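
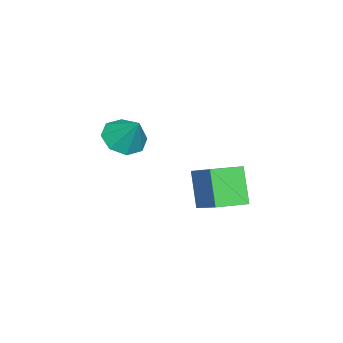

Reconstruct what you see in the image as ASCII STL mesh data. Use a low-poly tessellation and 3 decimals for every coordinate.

solid 
facet normal -0.603 -0.610 -0.514
outer loop
vertex 0.28 0.094 -1.293
vertex -0.689 1.153 -1.413
vertex 1.086 0.65 -2.898
endloop
endfacet
facet normal 0.673 -0.735 0.083
outer loop
vertex 2.389 1.967 -1.787
vertex 0.28 0.094 -1.293
vertex 1.086 0.65 -2.898
endloop
endfacet
facet normal -0.603 -0.610 -0.514
outer loop
vertex 1.086 0.65 -2.898
vertex -0.689 1.153 -1.413
vertex 0.117 1.709 -3.018
endloop
endfacet
facet normal 0.429 0.296 -0.854
outer loop
vertex 0.117 1.709 -3.018
vertex 2.389 1.967 -1.787
vertex 1.086 0.65 -2.898
endloop
endfacet
facet normal -0.429 -0.296 0.854
outer loop
vertex 0.28 0.094 -1.293
vertex 0.614 2.47 -0.302
vertex -0.689 1.153 -1.413
endloop
endfacet
facet normal 0.673 -0.735 0.083
outer loop
vertex 1.583 1.411 -0.182
vertex 0.28 0.094 -1.293
vertex 2.389 1.967 -1.787
endloop
endfacet
facet normal -0.429 -0.296 0.854
outer loop
vertex 1.583 1.411 -0.182
vertex 0.614 2.47 -0.302
vertex 0.28 0.094 -1.293
endloop
endfacet
facet normal -0.673 0.735 -0.083
outer loop
vertex -0.689 1.153 -1.413
vertex 0.614 2.47 -0.302
vertex 0.117 1.709 -3.018
endloop
endfacet
facet normal 0.429 0.296 -0.854
outer loop
vertex 1.42 3.026 -1.907
vertex 2.389 1.967 -1.787
vertex 0.117 1.709 -3.018
endloop
endfacet
facet normal -0.673 0.735 -0.083
outer loop
vertex 0.117 1.709 -3.018
vertex 0.614 2.47 -0.302
vertex 1.42 3.026 -1.907
endloop
endfacet
facet normal 0.603 0.610 0.514
outer loop
vertex 1.42 3.026 -1.907
vertex 1.583 1.411 -0.182
vertex 2.389 1.967 -1.787
endloop
endfacet
facet normal 0.603 0.610 0.514
outer loop
vertex 0.614 2.47 -0.302
vertex 1.583 1.411 -0.182
vertex 1.42 3.026 -1.907
endloop
endfacet
facet normal -0.306 -0.549 -0.777
outer loop
vertex 1.107 -3.15 -0.241
vertex 0.128 -2.92 -0.018
vertex 0.86 -2.496 -0.606
endloop
endfacet
facet normal 0.931 0.364 0.021
outer loop
vertex 1.107 -3.15 -0.241
vertex 0.86 -2.496 -0.606
vertex 0.632 -2.02 1.258
endloop
endfacet
facet normal -0.308 -0.548 -0.778
outer loop
vertex 0.86 -2.496 -0.606
vertex 0.128 -2.92 -0.018
vertex 0.185 -2.09 -0.625
endloop
endfacet
facet normal 0.513 0.845 -0.153
outer loop
vertex 0.86 -2.496 -0.606
vertex 0.185 -2.09 -0.625
vertex 0.632 -2.02 1.258
endloop
endfacet
facet normal -0.307 -0.548 -0.778
outer loop
vertex 0.185 -2.09 -0.625
vertex 0.128 -2.92 -0.018
vertex -0.524 -2.17 -0.289
endloop
endfacet
facet normal -0.116 0.993 -0.009
outer loop
vertex 0.185 -2.09 -0.625
vertex -0.524 -2.17 -0.289
vertex 0.632 -2.02 1.258
endloop
endfacet
facet normal -0.307 -0.548 -0.778
outer loop
vertex -0.524 -2.17 -0.289
vertex 0.128 -2.92 -0.018
vertex -0.85 -2.69 0.206
endloop
endfacet
facet normal -0.588 0.720 0.369
outer loop
vertex -0.524 -2.17 -0.289
vertex -0.85 -2.69 0.206
vertex 0.632 -2.02 1.258
endloop
endfacet
facet normal -0.307 -0.549 -0.778
outer loop
vertex -0.85 -2.69 0.206
vertex 0.128 -2.92 -0.018
vertex -0.603 -3.344 0.57
endloop
endfacet
facet normal -0.623 0.187 0.759
outer loop
vertex -0.85 -2.69 0.206
vertex -0.603 -3.344 0.57
vertex 0.632 -2.02 1.258
endloop
endfacet
facet normal -0.307 -0.549 -0.777
outer loop
vertex -0.603 -3.344 0.57
vertex 0.128 -2.92 -0.018
vertex 0.072 -3.75 0.59
endloop
endfacet
facet normal -0.205 -0.294 0.934
outer loop
vertex -0.603 -3.344 0.57
vertex 0.072 -3.75 0.59
vertex 0.632 -2.02 1.258
endloop
endfacet
facet normal -0.306 -0.549 -0.778
outer loop
vertex 0.072 -3.75 0.59
vertex 0.128 -2.92 -0.018
vertex 0.781 -3.669 0.254
endloop
endfacet
facet normal 0.425 -0.442 0.790
outer loop
vertex 0.072 -3.75 0.59
vertex 0.781 -3.669 0.254
vertex 0.632 -2.02 1.258
endloop
endfacet
facet normal -0.306 -0.549 -0.778
outer loop
vertex 0.781 -3.669 0.254
vertex 0.128 -2.92 -0.018
vertex 1.107 -3.15 -0.241
endloop
endfacet
facet normal 0.895 -0.170 0.412
outer loop
vertex 0.781 -3.669 0.254
vertex 1.107 -3.15 -0.241
vertex 0.632 -2.02 1.258
endloop
endfacet

endsolid


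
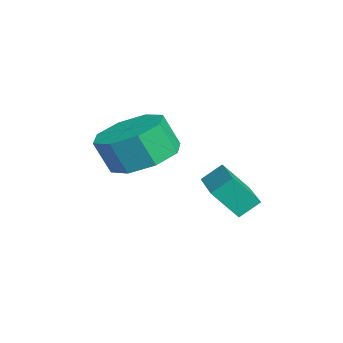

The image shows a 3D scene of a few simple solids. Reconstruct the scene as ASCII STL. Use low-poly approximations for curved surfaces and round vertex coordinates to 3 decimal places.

solid 
facet normal -0.989 -0.029 -0.142
outer loop
vertex 0.413 0.236 -0.597
vertex 0.523 1.019 -1.526
vertex 0.506 -0.392 -1.116
endloop
endfacet
facet normal -0.090 -0.642 0.761
outer loop
vertex 2.337 -0.339 -0.854
vertex 0.413 0.236 -0.597
vertex 0.506 -0.392 -1.116
endloop
endfacet
facet normal -0.989 -0.029 -0.142
outer loop
vertex 0.506 -0.392 -1.116
vertex 0.523 1.019 -1.526
vertex 0.616 0.391 -2.045
endloop
endfacet
facet normal 0.113 -0.766 -0.633
outer loop
vertex 0.616 0.391 -2.045
vertex 2.337 -0.339 -0.854
vertex 0.506 -0.392 -1.116
endloop
endfacet
facet normal -0.113 0.766 0.633
outer loop
vertex 0.413 0.236 -0.597
vertex 2.354 1.072 -1.264
vertex 0.523 1.019 -1.526
endloop
endfacet
facet normal -0.090 -0.642 0.761
outer loop
vertex 2.244 0.289 -0.335
vertex 0.413 0.236 -0.597
vertex 2.337 -0.339 -0.854
endloop
endfacet
facet normal -0.113 0.766 0.633
outer loop
vertex 2.244 0.289 -0.335
vertex 2.354 1.072 -1.264
vertex 0.413 0.236 -0.597
endloop
endfacet
facet normal 0.090 0.642 -0.761
outer loop
vertex 0.523 1.019 -1.526
vertex 2.354 1.072 -1.264
vertex 0.616 0.391 -2.045
endloop
endfacet
facet normal 0.113 -0.766 -0.633
outer loop
vertex 2.447 0.444 -1.783
vertex 2.337 -0.339 -0.854
vertex 0.616 0.391 -2.045
endloop
endfacet
facet normal 0.090 0.642 -0.761
outer loop
vertex 0.616 0.391 -2.045
vertex 2.354 1.072 -1.264
vertex 2.447 0.444 -1.783
endloop
endfacet
facet normal 0.989 0.029 0.142
outer loop
vertex 2.447 0.444 -1.783
vertex 2.244 0.289 -0.335
vertex 2.337 -0.339 -0.854
endloop
endfacet
facet normal 0.989 0.029 0.142
outer loop
vertex 2.354 1.072 -1.264
vertex 2.244 0.289 -0.335
vertex 2.447 0.444 -1.783
endloop
endfacet
facet normal 0.068 0.401 -0.914
outer loop
vertex 3.256 -2.695 0.422
vertex 2.35 -2.134 0.601
vertex 3.404 -1.954 0.758
endloop
endfacet
facet normal 0.981 -0.191 -0.010
outer loop
vertex 3.256 -2.695 0.422
vertex 3.404 -1.954 0.758
vertex 3.175 -3.168 1.501
endloop
endfacet
facet normal 0.981 -0.191 -0.010
outer loop
vertex 3.175 -3.168 1.501
vertex 3.404 -1.954 0.758
vertex 3.323 -2.427 1.836
endloop
endfacet
facet normal -0.068 -0.400 0.914
outer loop
vertex 3.175 -3.168 1.501
vertex 3.323 -2.427 1.836
vertex 2.27 -2.606 1.679
endloop
endfacet
facet normal 0.068 0.401 -0.914
outer loop
vertex 3.404 -1.954 0.758
vertex 2.35 -2.134 0.601
vertex 2.935 -1.319 1.002
endloop
endfacet
facet normal 0.820 0.498 0.280
outer loop
vertex 3.404 -1.954 0.758
vertex 2.935 -1.319 1.002
vertex 3.323 -2.427 1.836
endloop
endfacet
facet normal 0.821 0.498 0.280
outer loop
vertex 3.323 -2.427 1.836
vertex 2.935 -1.319 1.002
vertex 2.854 -1.791 2.08
endloop
endfacet
facet normal -0.068 -0.401 0.914
outer loop
vertex 3.323 -2.427 1.836
vertex 2.854 -1.791 2.08
vertex 2.27 -2.606 1.679
endloop
endfacet
facet normal 0.068 0.401 -0.914
outer loop
vertex 2.935 -1.319 1.002
vertex 2.35 -2.134 0.601
vertex 2.123 -1.16 1.011
endloop
endfacet
facet normal 0.180 0.896 0.406
outer loop
vertex 2.935 -1.319 1.002
vertex 2.123 -1.16 1.011
vertex 2.854 -1.791 2.08
endloop
endfacet
facet normal 0.179 0.896 0.406
outer loop
vertex 2.854 -1.791 2.08
vertex 2.123 -1.16 1.011
vertex 2.043 -1.633 2.089
endloop
endfacet
facet normal -0.068 -0.401 0.914
outer loop
vertex 2.854 -1.791 2.08
vertex 2.043 -1.633 2.089
vertex 2.27 -2.606 1.679
endloop
endfacet
facet normal 0.069 0.401 -0.914
outer loop
vertex 2.123 -1.16 1.011
vertex 2.35 -2.134 0.601
vertex 1.445 -1.572 0.779
endloop
endfacet
facet normal -0.568 0.768 0.295
outer loop
vertex 2.123 -1.16 1.011
vertex 1.445 -1.572 0.779
vertex 2.043 -1.633 2.089
endloop
endfacet
facet normal -0.567 0.769 0.295
outer loop
vertex 2.043 -1.633 2.089
vertex 1.445 -1.572 0.779
vertex 1.364 -2.045 1.858
endloop
endfacet
facet normal -0.068 -0.401 0.914
outer loop
vertex 2.043 -1.633 2.089
vertex 1.364 -2.045 1.858
vertex 2.27 -2.606 1.679
endloop
endfacet
facet normal 0.068 0.400 -0.914
outer loop
vertex 1.445 -1.572 0.779
vertex 2.35 -2.134 0.601
vertex 1.297 -2.313 0.444
endloop
endfacet
facet normal -0.981 0.191 0.010
outer loop
vertex 1.445 -1.572 0.779
vertex 1.297 -2.313 0.444
vertex 1.364 -2.045 1.858
endloop
endfacet
facet normal -0.981 0.191 0.010
outer loop
vertex 1.364 -2.045 1.858
vertex 1.297 -2.313 0.444
vertex 1.216 -2.786 1.522
endloop
endfacet
facet normal -0.068 -0.401 0.914
outer loop
vertex 1.364 -2.045 1.858
vertex 1.216 -2.786 1.522
vertex 2.27 -2.606 1.679
endloop
endfacet
facet normal 0.068 0.401 -0.914
outer loop
vertex 1.297 -2.313 0.444
vertex 2.35 -2.134 0.601
vertex 1.766 -2.949 0.2
endloop
endfacet
facet normal -0.821 -0.498 -0.280
outer loop
vertex 1.297 -2.313 0.444
vertex 1.766 -2.949 0.2
vertex 1.216 -2.786 1.522
endloop
endfacet
facet normal -0.820 -0.498 -0.280
outer loop
vertex 1.216 -2.786 1.522
vertex 1.766 -2.949 0.2
vertex 1.685 -3.421 1.278
endloop
endfacet
facet normal -0.068 -0.401 0.914
outer loop
vertex 1.216 -2.786 1.522
vertex 1.685 -3.421 1.278
vertex 2.27 -2.606 1.679
endloop
endfacet
facet normal 0.068 0.401 -0.914
outer loop
vertex 1.766 -2.949 0.2
vertex 2.35 -2.134 0.601
vertex 2.577 -3.107 0.191
endloop
endfacet
facet normal -0.179 -0.896 -0.406
outer loop
vertex 1.766 -2.949 0.2
vertex 2.577 -3.107 0.191
vertex 1.685 -3.421 1.278
endloop
endfacet
facet normal -0.180 -0.896 -0.406
outer loop
vertex 1.685 -3.421 1.278
vertex 2.577 -3.107 0.191
vertex 2.497 -3.58 1.269
endloop
endfacet
facet normal -0.068 -0.401 0.914
outer loop
vertex 1.685 -3.421 1.278
vertex 2.497 -3.58 1.269
vertex 2.27 -2.606 1.679
endloop
endfacet
facet normal 0.068 0.401 -0.914
outer loop
vertex 2.577 -3.107 0.191
vertex 2.35 -2.134 0.601
vertex 3.256 -2.695 0.422
endloop
endfacet
facet normal 0.567 -0.769 -0.295
outer loop
vertex 2.577 -3.107 0.191
vertex 3.256 -2.695 0.422
vertex 2.497 -3.58 1.269
endloop
endfacet
facet normal 0.568 -0.769 -0.294
outer loop
vertex 2.497 -3.58 1.269
vertex 3.256 -2.695 0.422
vertex 3.175 -3.168 1.501
endloop
endfacet
facet normal -0.069 -0.401 0.914
outer loop
vertex 2.497 -3.58 1.269
vertex 3.175 -3.168 1.501
vertex 2.27 -2.606 1.679
endloop
endfacet

endsolid


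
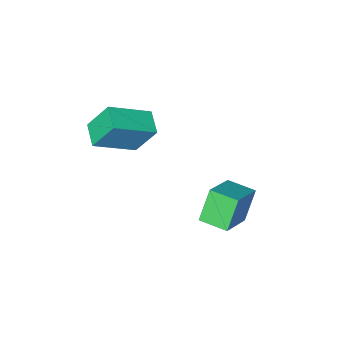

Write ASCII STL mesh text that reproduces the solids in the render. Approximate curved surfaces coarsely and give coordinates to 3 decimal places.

solid 
facet normal -0.364 0.402 0.840
outer loop
vertex -2.01 -1.817 1.979
vertex -0.715 -2.056 2.655
vertex -1.742 -1.061 1.733
endloop
endfacet
facet normal -0.875 0.162 -0.457
outer loop
vertex -1.305 -1.544 0.725
vertex -2.01 -1.817 1.979
vertex -1.742 -1.061 1.733
endloop
endfacet
facet normal -0.364 0.403 0.840
outer loop
vertex -1.742 -1.061 1.733
vertex -0.715 -2.056 2.655
vertex -0.447 -1.299 2.408
endloop
endfacet
facet normal 0.319 0.901 -0.294
outer loop
vertex -0.447 -1.299 2.408
vertex -1.305 -1.544 0.725
vertex -1.742 -1.061 1.733
endloop
endfacet
facet normal -0.319 -0.901 0.293
outer loop
vertex -2.01 -1.817 1.979
vertex -0.278 -2.539 1.647
vertex -0.715 -2.056 2.655
endloop
endfacet
facet normal -0.875 0.161 -0.457
outer loop
vertex -1.573 -2.301 0.972
vertex -2.01 -1.817 1.979
vertex -1.305 -1.544 0.725
endloop
endfacet
facet normal -0.319 -0.901 0.295
outer loop
vertex -1.573 -2.301 0.972
vertex -0.278 -2.539 1.647
vertex -2.01 -1.817 1.979
endloop
endfacet
facet normal 0.875 -0.161 0.456
outer loop
vertex -0.715 -2.056 2.655
vertex -0.278 -2.539 1.647
vertex -0.447 -1.299 2.408
endloop
endfacet
facet normal 0.320 0.901 -0.294
outer loop
vertex -0.01 -1.783 1.401
vertex -1.305 -1.544 0.725
vertex -0.447 -1.299 2.408
endloop
endfacet
facet normal 0.875 -0.161 0.457
outer loop
vertex -0.447 -1.299 2.408
vertex -0.278 -2.539 1.647
vertex -0.01 -1.783 1.401
endloop
endfacet
facet normal 0.364 -0.403 -0.840
outer loop
vertex -0.01 -1.783 1.401
vertex -1.573 -2.301 0.972
vertex -1.305 -1.544 0.725
endloop
endfacet
facet normal 0.364 -0.402 -0.840
outer loop
vertex -0.278 -2.539 1.647
vertex -1.573 -2.301 0.972
vertex -0.01 -1.783 1.401
endloop
endfacet
facet normal -0.758 -0.459 -0.464
outer loop
vertex -3.802 -0.436 -1.13
vertex -4.255 0.374 -1.191
vertex -3.298 -0.231 -2.155
endloop
endfacet
facet normal 0.487 -0.871 0.065
outer loop
vertex -2.245 0.406 -1.509
vertex -3.802 -0.436 -1.13
vertex -3.298 -0.231 -2.155
endloop
endfacet
facet normal -0.758 -0.458 -0.465
outer loop
vertex -3.298 -0.231 -2.155
vertex -4.255 0.374 -1.191
vertex -3.751 0.579 -2.215
endloop
endfacet
facet normal 0.434 0.178 -0.883
outer loop
vertex -3.751 0.579 -2.215
vertex -2.245 0.406 -1.509
vertex -3.298 -0.231 -2.155
endloop
endfacet
facet normal -0.435 -0.177 0.883
outer loop
vertex -3.802 -0.436 -1.13
vertex -3.202 1.011 -0.545
vertex -4.255 0.374 -1.191
endloop
endfacet
facet normal 0.487 -0.871 0.065
outer loop
vertex -2.749 0.201 -0.485
vertex -3.802 -0.436 -1.13
vertex -2.245 0.406 -1.509
endloop
endfacet
facet normal -0.434 -0.177 0.883
outer loop
vertex -2.749 0.201 -0.485
vertex -3.202 1.011 -0.545
vertex -3.802 -0.436 -1.13
endloop
endfacet
facet normal -0.487 0.871 -0.065
outer loop
vertex -4.255 0.374 -1.191
vertex -3.202 1.011 -0.545
vertex -3.751 0.579 -2.215
endloop
endfacet
facet normal 0.434 0.176 -0.883
outer loop
vertex -2.698 1.216 -1.57
vertex -2.245 0.406 -1.509
vertex -3.751 0.579 -2.215
endloop
endfacet
facet normal -0.487 0.871 -0.065
outer loop
vertex -3.751 0.579 -2.215
vertex -3.202 1.011 -0.545
vertex -2.698 1.216 -1.57
endloop
endfacet
facet normal 0.757 0.459 0.465
outer loop
vertex -2.698 1.216 -1.57
vertex -2.749 0.201 -0.485
vertex -2.245 0.406 -1.509
endloop
endfacet
facet normal 0.758 0.458 0.464
outer loop
vertex -3.202 1.011 -0.545
vertex -2.749 0.201 -0.485
vertex -2.698 1.216 -1.57
endloop
endfacet

endsolid


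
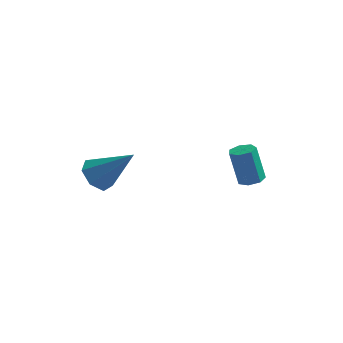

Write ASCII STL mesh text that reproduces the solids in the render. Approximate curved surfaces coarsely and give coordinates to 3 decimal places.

solid 
facet normal 0.281 -0.197 -0.939
outer loop
vertex 2.461 0.475 -0.905
vertex 1.874 0.339 -1.052
vertex 2.162 0.887 -1.081
endloop
endfacet
facet normal 0.783 0.613 0.106
outer loop
vertex 2.461 0.475 -0.905
vertex 2.162 0.887 -1.081
vertex 1.973 0.818 0.719
endloop
endfacet
facet normal 0.783 0.613 0.106
outer loop
vertex 1.973 0.818 0.719
vertex 2.162 0.887 -1.081
vertex 1.674 1.23 0.543
endloop
endfacet
facet normal -0.281 0.197 0.939
outer loop
vertex 1.973 0.818 0.719
vertex 1.674 1.23 0.543
vertex 1.386 0.681 0.572
endloop
endfacet
facet normal 0.283 -0.198 -0.938
outer loop
vertex 2.162 0.887 -1.081
vertex 1.874 0.339 -1.052
vertex 1.647 0.885 -1.236
endloop
endfacet
facet normal 0.054 0.980 -0.191
outer loop
vertex 2.162 0.887 -1.081
vertex 1.647 0.885 -1.236
vertex 1.674 1.23 0.543
endloop
endfacet
facet normal 0.054 0.980 -0.191
outer loop
vertex 1.674 1.23 0.543
vertex 1.647 0.885 -1.236
vertex 1.159 1.228 0.388
endloop
endfacet
facet normal -0.283 0.198 0.938
outer loop
vertex 1.674 1.23 0.543
vertex 1.159 1.228 0.388
vertex 1.386 0.681 0.572
endloop
endfacet
facet normal 0.282 -0.199 -0.938
outer loop
vertex 1.647 0.885 -1.236
vertex 1.874 0.339 -1.052
vertex 1.303 0.472 -1.252
endloop
endfacet
facet normal -0.715 0.609 -0.343
outer loop
vertex 1.647 0.885 -1.236
vertex 1.303 0.472 -1.252
vertex 1.159 1.228 0.388
endloop
endfacet
facet normal -0.715 0.609 -0.343
outer loop
vertex 1.159 1.228 0.388
vertex 1.303 0.472 -1.252
vertex 0.815 0.815 0.372
endloop
endfacet
facet normal -0.282 0.199 0.939
outer loop
vertex 1.159 1.228 0.388
vertex 0.815 0.815 0.372
vertex 1.386 0.681 0.572
endloop
endfacet
facet normal 0.283 -0.197 -0.939
outer loop
vertex 1.303 0.472 -1.252
vertex 1.874 0.339 -1.052
vertex 1.389 -0.042 -1.118
endloop
endfacet
facet normal -0.946 -0.220 -0.238
outer loop
vertex 1.303 0.472 -1.252
vertex 1.389 -0.042 -1.118
vertex 0.815 0.815 0.372
endloop
endfacet
facet normal -0.946 -0.220 -0.238
outer loop
vertex 0.815 0.815 0.372
vertex 1.389 -0.042 -1.118
vertex 0.901 0.301 0.506
endloop
endfacet
facet normal -0.282 0.197 0.939
outer loop
vertex 0.815 0.815 0.372
vertex 0.901 0.301 0.506
vertex 1.386 0.681 0.572
endloop
endfacet
facet normal 0.283 -0.198 -0.938
outer loop
vertex 1.389 -0.042 -1.118
vertex 1.874 0.339 -1.052
vertex 1.84 -0.269 -0.934
endloop
endfacet
facet normal -0.464 -0.884 0.047
outer loop
vertex 1.389 -0.042 -1.118
vertex 1.84 -0.269 -0.934
vertex 0.901 0.301 0.506
endloop
endfacet
facet normal -0.464 -0.884 0.047
outer loop
vertex 0.901 0.301 0.506
vertex 1.84 -0.269 -0.934
vertex 1.352 0.074 0.69
endloop
endfacet
facet normal -0.283 0.198 0.938
outer loop
vertex 0.901 0.301 0.506
vertex 1.352 0.074 0.69
vertex 1.386 0.681 0.572
endloop
endfacet
facet normal 0.282 -0.198 -0.939
outer loop
vertex 1.84 -0.269 -0.934
vertex 1.874 0.339 -1.052
vertex 2.317 -0.039 -0.839
endloop
endfacet
facet normal 0.366 -0.882 0.296
outer loop
vertex 1.84 -0.269 -0.934
vertex 2.317 -0.039 -0.839
vertex 1.352 0.074 0.69
endloop
endfacet
facet normal 0.366 -0.882 0.296
outer loop
vertex 1.352 0.074 0.69
vertex 2.317 -0.039 -0.839
vertex 1.829 0.304 0.785
endloop
endfacet
facet normal -0.283 0.198 0.939
outer loop
vertex 1.352 0.074 0.69
vertex 1.829 0.304 0.785
vertex 1.386 0.681 0.572
endloop
endfacet
facet normal 0.281 -0.199 -0.939
outer loop
vertex 2.317 -0.039 -0.839
vertex 1.874 0.339 -1.052
vertex 2.461 0.475 -0.905
endloop
endfacet
facet normal 0.921 -0.217 0.323
outer loop
vertex 2.317 -0.039 -0.839
vertex 2.461 0.475 -0.905
vertex 1.829 0.304 0.785
endloop
endfacet
facet normal 0.921 -0.217 0.323
outer loop
vertex 1.829 0.304 0.785
vertex 2.461 0.475 -0.905
vertex 1.973 0.818 0.719
endloop
endfacet
facet normal -0.282 0.199 0.939
outer loop
vertex 1.829 0.304 0.785
vertex 1.973 0.818 0.719
vertex 1.386 0.681 0.572
endloop
endfacet
facet normal -0.706 -0.007 -0.709
outer loop
vertex -3.531 -3.88 0.76
vertex -3.953 -3.228 1.174
vertex -3.331 -3.172 0.554
endloop
endfacet
facet normal 0.859 -0.351 -0.372
outer loop
vertex -3.531 -3.88 0.76
vertex -3.331 -3.172 0.554
vertex -2.407 -3.212 2.726
endloop
endfacet
facet normal -0.706 -0.007 -0.709
outer loop
vertex -3.331 -3.172 0.554
vertex -3.953 -3.228 1.174
vertex -3.6 -2.506 0.815
endloop
endfacet
facet normal 0.818 0.464 -0.340
outer loop
vertex -3.331 -3.172 0.554
vertex -3.6 -2.506 0.815
vertex -2.407 -3.212 2.726
endloop
endfacet
facet normal -0.707 -0.006 -0.708
outer loop
vertex -3.6 -2.506 0.815
vertex -3.953 -3.228 1.174
vertex -4.134 -2.384 1.347
endloop
endfacet
facet normal 0.342 0.931 0.130
outer loop
vertex -3.6 -2.506 0.815
vertex -4.134 -2.384 1.347
vertex -2.407 -3.212 2.726
endloop
endfacet
facet normal -0.706 -0.006 -0.708
outer loop
vertex -4.134 -2.384 1.347
vertex -3.953 -3.228 1.174
vertex -4.532 -2.897 1.749
endloop
endfacet
facet normal -0.211 0.699 0.683
outer loop
vertex -4.134 -2.384 1.347
vertex -4.532 -2.897 1.749
vertex -2.407 -3.212 2.726
endloop
endfacet
facet normal -0.706 -0.006 -0.708
outer loop
vertex -4.532 -2.897 1.749
vertex -3.953 -3.228 1.174
vertex -4.494 -3.659 1.718
endloop
endfacet
facet normal -0.424 -0.058 0.904
outer loop
vertex -4.532 -2.897 1.749
vertex -4.494 -3.659 1.718
vertex -2.407 -3.212 2.726
endloop
endfacet
facet normal -0.706 -0.008 -0.708
outer loop
vertex -4.494 -3.659 1.718
vertex -3.953 -3.228 1.174
vertex -4.048 -4.096 1.278
endloop
endfacet
facet normal -0.137 -0.769 0.625
outer loop
vertex -4.494 -3.659 1.718
vertex -4.048 -4.096 1.278
vertex -2.407 -3.212 2.726
endloop
endfacet
facet normal -0.706 -0.008 -0.708
outer loop
vertex -4.048 -4.096 1.278
vertex -3.953 -3.228 1.174
vertex -3.531 -3.88 0.76
endloop
endfacet
facet normal 0.434 -0.899 0.058
outer loop
vertex -4.048 -4.096 1.278
vertex -3.531 -3.88 0.76
vertex -2.407 -3.212 2.726
endloop
endfacet

endsolid


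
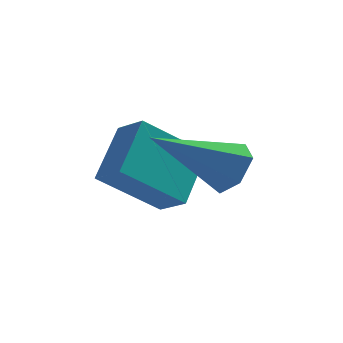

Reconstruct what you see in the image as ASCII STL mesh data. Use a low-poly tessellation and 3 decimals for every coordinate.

solid 
facet normal -0.722 -0.324 0.611
outer loop
vertex 0.988 -0.086 0.875
vertex 0.384 0.435 0.437
vertex 0.676 -1.299 -0.138
endloop
endfacet
facet normal 0.664 -0.573 0.481
outer loop
vertex 1.976 -0.715 -1.237
vertex 0.988 -0.086 0.875
vertex 0.676 -1.299 -0.138
endloop
endfacet
facet normal -0.723 -0.324 0.610
outer loop
vertex 0.676 -1.299 -0.138
vertex 0.384 0.435 0.437
vertex 0.072 -0.777 -0.576
endloop
endfacet
facet normal -0.194 -0.753 -0.629
outer loop
vertex 0.072 -0.777 -0.576
vertex 1.976 -0.715 -1.237
vertex 0.676 -1.299 -0.138
endloop
endfacet
facet normal 0.193 0.753 0.629
outer loop
vertex 0.988 -0.086 0.875
vertex 1.684 1.019 -0.662
vertex 0.384 0.435 0.437
endloop
endfacet
facet normal 0.664 -0.573 0.481
outer loop
vertex 2.288 0.497 -0.224
vertex 0.988 -0.086 0.875
vertex 1.976 -0.715 -1.237
endloop
endfacet
facet normal 0.194 0.753 0.629
outer loop
vertex 2.288 0.497 -0.224
vertex 1.684 1.019 -0.662
vertex 0.988 -0.086 0.875
endloop
endfacet
facet normal -0.664 0.573 -0.481
outer loop
vertex 0.384 0.435 0.437
vertex 1.684 1.019 -0.662
vertex 0.072 -0.777 -0.576
endloop
endfacet
facet normal -0.194 -0.753 -0.629
outer loop
vertex 1.372 -0.194 -1.675
vertex 1.976 -0.715 -1.237
vertex 0.072 -0.777 -0.576
endloop
endfacet
facet normal -0.664 0.573 -0.481
outer loop
vertex 0.072 -0.777 -0.576
vertex 1.684 1.019 -0.662
vertex 1.372 -0.194 -1.675
endloop
endfacet
facet normal 0.723 0.324 -0.611
outer loop
vertex 1.372 -0.194 -1.675
vertex 2.288 0.497 -0.224
vertex 1.976 -0.715 -1.237
endloop
endfacet
facet normal 0.723 0.324 -0.611
outer loop
vertex 1.684 1.019 -0.662
vertex 2.288 0.497 -0.224
vertex 1.372 -0.194 -1.675
endloop
endfacet
facet normal 0.782 0.342 -0.521
outer loop
vertex 3.266 -1.423 0.808
vertex 3.043 -1.762 0.251
vertex 2.836 -1.114 0.366
endloop
endfacet
facet normal -0.207 0.695 0.688
outer loop
vertex 3.266 -1.423 0.808
vertex 2.836 -1.114 0.366
vertex 1.457 -2.458 1.309
endloop
endfacet
facet normal 0.781 0.342 -0.522
outer loop
vertex 2.836 -1.114 0.366
vertex 3.043 -1.762 0.251
vertex 2.612 -1.454 -0.192
endloop
endfacet
facet normal -0.732 0.671 -0.115
outer loop
vertex 2.836 -1.114 0.366
vertex 2.612 -1.454 -0.192
vertex 1.457 -2.458 1.309
endloop
endfacet
facet normal 0.781 0.343 -0.521
outer loop
vertex 2.612 -1.454 -0.192
vertex 3.043 -1.762 0.251
vertex 2.82 -2.102 -0.307
endloop
endfacet
facet normal -0.745 -0.123 -0.656
outer loop
vertex 2.612 -1.454 -0.192
vertex 2.82 -2.102 -0.307
vertex 1.457 -2.458 1.309
endloop
endfacet
facet normal 0.781 0.343 -0.521
outer loop
vertex 2.82 -2.102 -0.307
vertex 3.043 -1.762 0.251
vertex 3.25 -2.41 0.135
endloop
endfacet
facet normal -0.233 -0.890 -0.393
outer loop
vertex 2.82 -2.102 -0.307
vertex 3.25 -2.41 0.135
vertex 1.457 -2.458 1.309
endloop
endfacet
facet normal 0.781 0.343 -0.522
outer loop
vertex 3.25 -2.41 0.135
vertex 3.043 -1.762 0.251
vertex 3.474 -2.071 0.693
endloop
endfacet
facet normal 0.291 -0.865 0.409
outer loop
vertex 3.25 -2.41 0.135
vertex 3.474 -2.071 0.693
vertex 1.457 -2.458 1.309
endloop
endfacet
facet normal 0.781 0.343 -0.522
outer loop
vertex 3.474 -2.071 0.693
vertex 3.043 -1.762 0.251
vertex 3.266 -1.423 0.808
endloop
endfacet
facet normal 0.304 -0.071 0.950
outer loop
vertex 3.474 -2.071 0.693
vertex 3.266 -1.423 0.808
vertex 1.457 -2.458 1.309
endloop
endfacet

endsolid


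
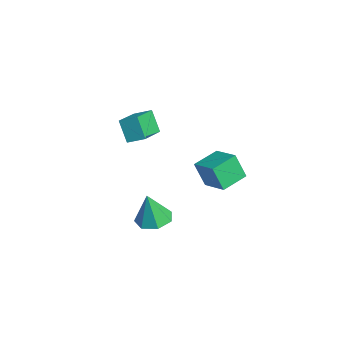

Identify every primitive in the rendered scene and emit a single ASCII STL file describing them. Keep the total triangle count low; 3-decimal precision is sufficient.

solid 
facet normal -0.505 -0.159 0.848
outer loop
vertex -3.667 -2.396 3.861
vertex -3.142 -1.482 4.345
vertex -5.232 -1.128 3.166
endloop
endfacet
facet normal -0.453 -0.788 -0.418
outer loop
vertex -4.438 -0.878 1.835
vertex -3.667 -2.396 3.861
vertex -5.232 -1.128 3.166
endloop
endfacet
facet normal -0.505 -0.159 0.848
outer loop
vertex -5.232 -1.128 3.166
vertex -3.142 -1.482 4.345
vertex -4.706 -0.214 3.651
endloop
endfacet
facet normal -0.734 0.596 -0.326
outer loop
vertex -4.706 -0.214 3.651
vertex -4.438 -0.878 1.835
vertex -5.232 -1.128 3.166
endloop
endfacet
facet normal 0.735 -0.595 0.326
outer loop
vertex -3.667 -2.396 3.861
vertex -2.348 -1.232 3.014
vertex -3.142 -1.482 4.345
endloop
endfacet
facet normal -0.453 -0.788 -0.418
outer loop
vertex -2.874 -2.146 2.529
vertex -3.667 -2.396 3.861
vertex -4.438 -0.878 1.835
endloop
endfacet
facet normal 0.735 -0.595 0.326
outer loop
vertex -2.874 -2.146 2.529
vertex -2.348 -1.232 3.014
vertex -3.667 -2.396 3.861
endloop
endfacet
facet normal 0.453 0.787 0.418
outer loop
vertex -3.142 -1.482 4.345
vertex -2.348 -1.232 3.014
vertex -4.706 -0.214 3.651
endloop
endfacet
facet normal -0.735 0.595 -0.326
outer loop
vertex -3.913 0.036 2.319
vertex -4.438 -0.878 1.835
vertex -4.706 -0.214 3.651
endloop
endfacet
facet normal 0.453 0.788 0.417
outer loop
vertex -4.706 -0.214 3.651
vertex -2.348 -1.232 3.014
vertex -3.913 0.036 2.319
endloop
endfacet
facet normal 0.505 0.159 -0.848
outer loop
vertex -3.913 0.036 2.319
vertex -2.874 -2.146 2.529
vertex -4.438 -0.878 1.835
endloop
endfacet
facet normal 0.505 0.159 -0.848
outer loop
vertex -2.348 -1.232 3.014
vertex -2.874 -2.146 2.529
vertex -3.913 0.036 2.319
endloop
endfacet
facet normal -0.882 -0.332 -0.335
outer loop
vertex 2.096 0.254 3.724
vertex 1.424 1.715 4.047
vertex 2.476 0.762 2.222
endloop
endfacet
facet normal 0.410 -0.891 -0.198
outer loop
vertex 3.976 1.325 2.793
vertex 2.096 0.254 3.724
vertex 2.476 0.762 2.222
endloop
endfacet
facet normal -0.882 -0.331 -0.336
outer loop
vertex 2.476 0.762 2.222
vertex 1.424 1.715 4.047
vertex 1.805 2.223 2.546
endloop
endfacet
facet normal 0.234 0.312 -0.921
outer loop
vertex 1.805 2.223 2.546
vertex 3.976 1.325 2.793
vertex 2.476 0.762 2.222
endloop
endfacet
facet normal -0.234 -0.311 0.921
outer loop
vertex 2.096 0.254 3.724
vertex 2.924 2.278 4.618
vertex 1.424 1.715 4.047
endloop
endfacet
facet normal 0.410 -0.891 -0.197
outer loop
vertex 3.595 0.817 4.294
vertex 2.096 0.254 3.724
vertex 3.976 1.325 2.793
endloop
endfacet
facet normal -0.233 -0.311 0.921
outer loop
vertex 3.595 0.817 4.294
vertex 2.924 2.278 4.618
vertex 2.096 0.254 3.724
endloop
endfacet
facet normal -0.409 0.891 0.198
outer loop
vertex 1.424 1.715 4.047
vertex 2.924 2.278 4.618
vertex 1.805 2.223 2.546
endloop
endfacet
facet normal 0.233 0.311 -0.921
outer loop
vertex 3.304 2.786 3.116
vertex 3.976 1.325 2.793
vertex 1.805 2.223 2.546
endloop
endfacet
facet normal -0.410 0.891 0.198
outer loop
vertex 1.805 2.223 2.546
vertex 2.924 2.278 4.618
vertex 3.304 2.786 3.116
endloop
endfacet
facet normal 0.882 0.331 0.336
outer loop
vertex 3.304 2.786 3.116
vertex 3.595 0.817 4.294
vertex 3.976 1.325 2.793
endloop
endfacet
facet normal 0.882 0.331 0.335
outer loop
vertex 2.924 2.278 4.618
vertex 3.595 0.817 4.294
vertex 3.304 2.786 3.116
endloop
endfacet
facet normal 0.003 0.189 -0.982
outer loop
vertex 2.061 -1.742 -1.191
vertex 0.973 -1.68 -1.182
vertex 1.7 -0.883 -1.027
endloop
endfacet
facet normal 0.830 0.254 0.496
outer loop
vertex 2.061 -1.742 -1.191
vertex 1.7 -0.883 -1.027
vertex 0.967 -2.06 0.802
endloop
endfacet
facet normal 0.003 0.188 -0.982
outer loop
vertex 1.7 -0.883 -1.027
vertex 0.973 -1.68 -1.182
vertex 0.792 -0.624 -0.98
endloop
endfacet
facet normal 0.249 0.766 0.593
outer loop
vertex 1.7 -0.883 -1.027
vertex 0.792 -0.624 -0.98
vertex 0.967 -2.06 0.802
endloop
endfacet
facet normal 0.003 0.188 -0.982
outer loop
vertex 0.792 -0.624 -0.98
vertex 0.973 -1.68 -1.182
vertex 0.02 -1.16 -1.085
endloop
endfacet
facet normal -0.521 0.639 0.566
outer loop
vertex 0.792 -0.624 -0.98
vertex 0.02 -1.16 -1.085
vertex 0.967 -2.06 0.802
endloop
endfacet
facet normal 0.003 0.188 -0.982
outer loop
vertex 0.02 -1.16 -1.085
vertex 0.973 -1.68 -1.182
vertex -0.035 -2.088 -1.263
endloop
endfacet
facet normal -0.899 -0.030 0.437
outer loop
vertex 0.02 -1.16 -1.085
vertex -0.035 -2.088 -1.263
vertex 0.967 -2.06 0.802
endloop
endfacet
facet normal 0.003 0.188 -0.982
outer loop
vertex -0.035 -2.088 -1.263
vertex 0.973 -1.68 -1.182
vertex 0.67 -2.708 -1.38
endloop
endfacet
facet normal -0.601 -0.740 0.302
outer loop
vertex -0.035 -2.088 -1.263
vertex 0.67 -2.708 -1.38
vertex 0.967 -2.06 0.802
endloop
endfacet
facet normal 0.003 0.188 -0.982
outer loop
vertex 0.67 -2.708 -1.38
vertex 0.973 -1.68 -1.182
vertex 1.602 -2.554 -1.348
endloop
endfacet
facet normal 0.148 -0.953 0.263
outer loop
vertex 0.67 -2.708 -1.38
vertex 1.602 -2.554 -1.348
vertex 0.967 -2.06 0.802
endloop
endfacet
facet normal 0.003 0.188 -0.982
outer loop
vertex 1.602 -2.554 -1.348
vertex 0.973 -1.68 -1.182
vertex 2.061 -1.742 -1.191
endloop
endfacet
facet normal 0.785 -0.511 0.349
outer loop
vertex 1.602 -2.554 -1.348
vertex 2.061 -1.742 -1.191
vertex 0.967 -2.06 0.802
endloop
endfacet

endsolid


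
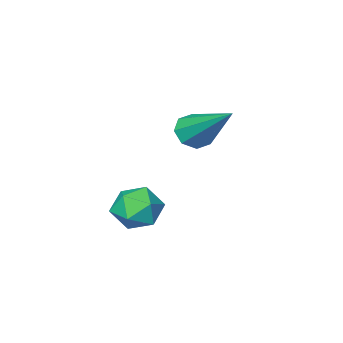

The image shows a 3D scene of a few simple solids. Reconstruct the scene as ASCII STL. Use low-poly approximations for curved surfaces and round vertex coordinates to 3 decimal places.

solid 
facet normal 0.110 -0.386 0.916
outer loop
vertex 1.274 -0.62 0.809
vertex 0.481 -0.683 0.878
vertex 0.905 -1.287 0.572
endloop
endfacet
facet normal 0.669 -0.548 0.502
outer loop
vertex 1.274 -0.62 0.809
vertex 0.905 -1.287 0.572
vertex 1.493 -0.976 0.128
endloop
endfacet
facet normal 0.959 0.064 0.275
outer loop
vertex 1.274 -0.62 0.809
vertex 1.493 -0.976 0.128
vertex 1.431 -0.18 0.16
endloop
endfacet
facet normal 0.581 0.601 0.548
outer loop
vertex 1.274 -0.62 0.809
vertex 1.431 -0.18 0.16
vertex 0.806 0.001 0.624
endloop
endfacet
facet normal 0.056 0.324 0.944
outer loop
vertex 1.274 -0.62 0.809
vertex 0.806 0.001 0.624
vertex 0.481 -0.683 0.878
endloop
endfacet
facet normal 0.426 -0.902 -0.067
outer loop
vertex 1.493 -0.976 0.128
vertex 0.905 -1.287 0.572
vertex 0.834 -1.261 -0.224
endloop
endfacet
facet normal -0.477 -0.640 0.602
outer loop
vertex 0.905 -1.287 0.572
vertex 0.481 -0.683 0.878
vertex 0.209 -1.08 0.24
endloop
endfacet
facet normal -0.566 0.510 0.648
outer loop
vertex 0.481 -0.683 0.878
vertex 0.806 0.001 0.624
vertex 0.147 -0.284 0.272
endloop
endfacet
facet normal 0.282 0.959 0.006
outer loop
vertex 0.806 0.001 0.624
vertex 1.431 -0.18 0.16
vertex 0.735 0.027 -0.172
endloop
endfacet
facet normal 0.896 0.087 -0.436
outer loop
vertex 1.431 -0.18 0.16
vertex 1.493 -0.976 0.128
vertex 1.159 -0.577 -0.478
endloop
endfacet
facet normal -0.581 -0.601 -0.548
outer loop
vertex 0.366 -0.64 -0.409
vertex 0.834 -1.261 -0.224
vertex 0.209 -1.08 0.24
endloop
endfacet
facet normal -0.959 -0.064 -0.275
outer loop
vertex 0.366 -0.64 -0.409
vertex 0.209 -1.08 0.24
vertex 0.147 -0.284 0.272
endloop
endfacet
facet normal -0.669 0.548 -0.502
outer loop
vertex 0.366 -0.64 -0.409
vertex 0.147 -0.284 0.272
vertex 0.735 0.027 -0.172
endloop
endfacet
facet normal -0.110 0.386 -0.916
outer loop
vertex 0.366 -0.64 -0.409
vertex 0.735 0.027 -0.172
vertex 1.159 -0.577 -0.478
endloop
endfacet
facet normal -0.056 -0.324 -0.944
outer loop
vertex 0.366 -0.64 -0.409
vertex 1.159 -0.577 -0.478
vertex 0.834 -1.261 -0.224
endloop
endfacet
facet normal -0.282 -0.959 -0.006
outer loop
vertex 0.209 -1.08 0.24
vertex 0.834 -1.261 -0.224
vertex 0.905 -1.287 0.572
endloop
endfacet
facet normal -0.896 -0.087 0.436
outer loop
vertex 0.147 -0.284 0.272
vertex 0.209 -1.08 0.24
vertex 0.481 -0.683 0.878
endloop
endfacet
facet normal -0.426 0.902 0.067
outer loop
vertex 0.735 0.027 -0.172
vertex 0.147 -0.284 0.272
vertex 0.806 0.001 0.624
endloop
endfacet
facet normal 0.477 0.640 -0.602
outer loop
vertex 1.159 -0.577 -0.478
vertex 0.735 0.027 -0.172
vertex 1.431 -0.18 0.16
endloop
endfacet
facet normal 0.566 -0.510 -0.648
outer loop
vertex 0.834 -1.261 -0.224
vertex 1.159 -0.577 -0.478
vertex 1.493 -0.976 0.128
endloop
endfacet
facet normal -0.009 -0.788 -0.615
outer loop
vertex -0.708 -0.882 3.066
vertex -1.0 -0.543 2.636
vertex -0.407 -0.659 2.776
endloop
endfacet
facet normal 0.749 -0.184 0.636
outer loop
vertex -0.708 -0.882 3.066
vertex -0.407 -0.659 2.776
vertex -0.98 1.183 3.984
endloop
endfacet
facet normal -0.009 -0.788 -0.615
outer loop
vertex -0.407 -0.659 2.776
vertex -1.0 -0.543 2.636
vertex -0.452 -0.368 2.404
endloop
endfacet
facet normal 0.965 0.249 0.078
outer loop
vertex -0.407 -0.659 2.776
vertex -0.452 -0.368 2.404
vertex -0.98 1.183 3.984
endloop
endfacet
facet normal -0.009 -0.789 -0.615
outer loop
vertex -0.452 -0.368 2.404
vertex -1.0 -0.543 2.636
vertex -0.819 -0.18 2.168
endloop
endfacet
facet normal 0.617 0.655 -0.437
outer loop
vertex -0.452 -0.368 2.404
vertex -0.819 -0.18 2.168
vertex -0.98 1.183 3.984
endloop
endfacet
facet normal -0.009 -0.788 -0.615
outer loop
vertex -0.819 -0.18 2.168
vertex -1.0 -0.543 2.636
vertex -1.291 -0.205 2.207
endloop
endfacet
facet normal -0.092 0.792 -0.603
outer loop
vertex -0.819 -0.18 2.168
vertex -1.291 -0.205 2.207
vertex -0.98 1.183 3.984
endloop
endfacet
facet normal -0.009 -0.788 -0.615
outer loop
vertex -1.291 -0.205 2.207
vertex -1.0 -0.543 2.636
vertex -1.593 -0.428 2.497
endloop
endfacet
facet normal -0.744 0.584 -0.326
outer loop
vertex -1.291 -0.205 2.207
vertex -1.593 -0.428 2.497
vertex -0.98 1.183 3.984
endloop
endfacet
facet normal -0.009 -0.788 -0.615
outer loop
vertex -1.593 -0.428 2.497
vertex -1.0 -0.543 2.636
vertex -1.547 -0.719 2.869
endloop
endfacet
facet normal -0.961 0.149 0.235
outer loop
vertex -1.593 -0.428 2.497
vertex -1.547 -0.719 2.869
vertex -0.98 1.183 3.984
endloop
endfacet
facet normal -0.008 -0.788 -0.615
outer loop
vertex -1.547 -0.719 2.869
vertex -1.0 -0.543 2.636
vertex -1.18 -0.907 3.105
endloop
endfacet
facet normal -0.612 -0.256 0.748
outer loop
vertex -1.547 -0.719 2.869
vertex -1.18 -0.907 3.105
vertex -0.98 1.183 3.984
endloop
endfacet
facet normal -0.009 -0.788 -0.615
outer loop
vertex -1.18 -0.907 3.105
vertex -1.0 -0.543 2.636
vertex -0.708 -0.882 3.066
endloop
endfacet
facet normal 0.096 -0.394 0.914
outer loop
vertex -1.18 -0.907 3.105
vertex -0.708 -0.882 3.066
vertex -0.98 1.183 3.984
endloop
endfacet

endsolid


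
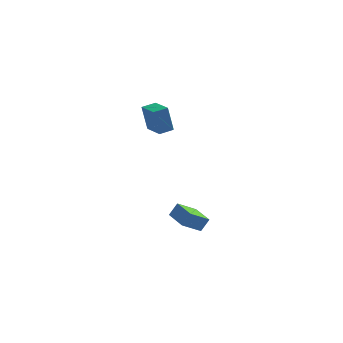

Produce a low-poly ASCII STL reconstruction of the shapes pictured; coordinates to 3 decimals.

solid 
facet normal -0.657 0.750 0.075
outer loop
vertex 1.072 1.507 -3.055
vertex 1.446 1.759 -2.299
vertex 1.869 2.271 -3.703
endloop
endfacet
facet normal -0.425 -0.286 -0.859
outer loop
vertex 2.894 1.101 -3.821
vertex 1.072 1.507 -3.055
vertex 1.869 2.271 -3.703
endloop
endfacet
facet normal -0.657 0.750 0.075
outer loop
vertex 1.869 2.271 -3.703
vertex 1.446 1.759 -2.299
vertex 2.243 2.523 -2.947
endloop
endfacet
facet normal 0.622 0.596 -0.507
outer loop
vertex 2.243 2.523 -2.947
vertex 2.894 1.101 -3.821
vertex 1.869 2.271 -3.703
endloop
endfacet
facet normal -0.622 -0.596 0.507
outer loop
vertex 1.072 1.507 -3.055
vertex 2.471 0.589 -2.417
vertex 1.446 1.759 -2.299
endloop
endfacet
facet normal -0.425 -0.286 -0.859
outer loop
vertex 2.097 0.337 -3.173
vertex 1.072 1.507 -3.055
vertex 2.894 1.101 -3.821
endloop
endfacet
facet normal -0.622 -0.596 0.507
outer loop
vertex 2.097 0.337 -3.173
vertex 2.471 0.589 -2.417
vertex 1.072 1.507 -3.055
endloop
endfacet
facet normal 0.425 0.286 0.859
outer loop
vertex 1.446 1.759 -2.299
vertex 2.471 0.589 -2.417
vertex 2.243 2.523 -2.947
endloop
endfacet
facet normal 0.622 0.596 -0.507
outer loop
vertex 3.268 1.353 -3.065
vertex 2.894 1.101 -3.821
vertex 2.243 2.523 -2.947
endloop
endfacet
facet normal 0.425 0.286 0.859
outer loop
vertex 2.243 2.523 -2.947
vertex 2.471 0.589 -2.417
vertex 3.268 1.353 -3.065
endloop
endfacet
facet normal 0.657 -0.750 -0.075
outer loop
vertex 3.268 1.353 -3.065
vertex 2.097 0.337 -3.173
vertex 2.894 1.101 -3.821
endloop
endfacet
facet normal 0.657 -0.750 -0.075
outer loop
vertex 2.471 0.589 -2.417
vertex 2.097 0.337 -3.173
vertex 3.268 1.353 -3.065
endloop
endfacet
facet normal -0.702 0.711 -0.042
outer loop
vertex -0.327 1.325 4.559
vertex 0.248 1.902 4.716
vertex -0.069 1.488 3.009
endloop
endfacet
facet normal -0.692 -0.697 -0.188
outer loop
vertex 0.852 0.558 3.064
vertex -0.327 1.325 4.559
vertex -0.069 1.488 3.009
endloop
endfacet
facet normal -0.703 0.710 -0.042
outer loop
vertex -0.069 1.488 3.009
vertex 0.248 1.902 4.716
vertex 0.506 2.066 3.166
endloop
endfacet
facet normal 0.163 0.104 -0.981
outer loop
vertex 0.506 2.066 3.166
vertex 0.852 0.558 3.064
vertex -0.069 1.488 3.009
endloop
endfacet
facet normal -0.164 -0.104 0.981
outer loop
vertex -0.327 1.325 4.559
vertex 1.169 0.972 4.771
vertex 0.248 1.902 4.716
endloop
endfacet
facet normal -0.693 -0.696 -0.189
outer loop
vertex 0.594 0.394 4.614
vertex -0.327 1.325 4.559
vertex 0.852 0.558 3.064
endloop
endfacet
facet normal -0.164 -0.104 0.981
outer loop
vertex 0.594 0.394 4.614
vertex 1.169 0.972 4.771
vertex -0.327 1.325 4.559
endloop
endfacet
facet normal 0.692 0.697 0.189
outer loop
vertex 0.248 1.902 4.716
vertex 1.169 0.972 4.771
vertex 0.506 2.066 3.166
endloop
endfacet
facet normal 0.164 0.104 -0.981
outer loop
vertex 1.427 1.135 3.221
vertex 0.852 0.558 3.064
vertex 0.506 2.066 3.166
endloop
endfacet
facet normal 0.693 0.696 0.189
outer loop
vertex 0.506 2.066 3.166
vertex 1.169 0.972 4.771
vertex 1.427 1.135 3.221
endloop
endfacet
facet normal 0.702 -0.711 0.042
outer loop
vertex 1.427 1.135 3.221
vertex 0.594 0.394 4.614
vertex 0.852 0.558 3.064
endloop
endfacet
facet normal 0.703 -0.710 0.042
outer loop
vertex 1.169 0.972 4.771
vertex 0.594 0.394 4.614
vertex 1.427 1.135 3.221
endloop
endfacet

endsolid


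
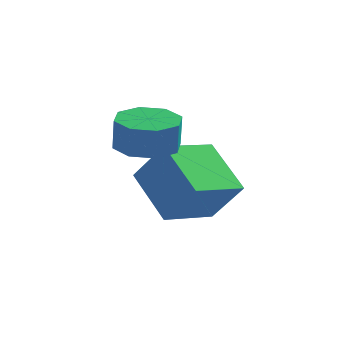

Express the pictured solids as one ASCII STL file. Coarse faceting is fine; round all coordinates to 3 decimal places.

solid 
facet normal -0.093 0.102 -0.990
outer loop
vertex -1.519 -1.248 3.126
vertex -2.48 -1.165 3.225
vertex -1.735 -0.544 3.219
endloop
endfacet
facet normal 0.952 0.300 -0.059
outer loop
vertex -1.519 -1.248 3.126
vertex -1.735 -0.544 3.219
vertex -1.418 -1.358 4.196
endloop
endfacet
facet normal 0.952 0.301 -0.058
outer loop
vertex -1.418 -1.358 4.196
vertex -1.735 -0.544 3.219
vertex -1.635 -0.653 4.288
endloop
endfacet
facet normal 0.093 -0.101 0.991
outer loop
vertex -1.418 -1.358 4.196
vertex -1.635 -0.653 4.288
vertex -2.38 -1.275 4.295
endloop
endfacet
facet normal -0.093 0.102 -0.990
outer loop
vertex -1.735 -0.544 3.219
vertex -2.48 -1.165 3.225
vertex -2.388 -0.204 3.315
endloop
endfacet
facet normal 0.467 0.883 0.046
outer loop
vertex -1.735 -0.544 3.219
vertex -2.388 -0.204 3.315
vertex -1.635 -0.653 4.288
endloop
endfacet
facet normal 0.467 0.883 0.046
outer loop
vertex -1.635 -0.653 4.288
vertex -2.388 -0.204 3.315
vertex -2.288 -0.313 4.384
endloop
endfacet
facet normal 0.093 -0.101 0.991
outer loop
vertex -1.635 -0.653 4.288
vertex -2.288 -0.313 4.384
vertex -2.38 -1.275 4.295
endloop
endfacet
facet normal -0.092 0.102 -0.991
outer loop
vertex -2.388 -0.204 3.315
vertex -2.48 -1.165 3.225
vertex -3.095 -0.427 3.358
endloop
endfacet
facet normal -0.292 0.948 0.124
outer loop
vertex -2.388 -0.204 3.315
vertex -3.095 -0.427 3.358
vertex -2.288 -0.313 4.384
endloop
endfacet
facet normal -0.292 0.948 0.124
outer loop
vertex -2.288 -0.313 4.384
vertex -3.095 -0.427 3.358
vertex -2.994 -0.536 4.428
endloop
endfacet
facet normal 0.094 -0.101 0.991
outer loop
vertex -2.288 -0.313 4.384
vertex -2.994 -0.536 4.428
vertex -2.38 -1.275 4.295
endloop
endfacet
facet normal -0.093 0.101 -0.991
outer loop
vertex -3.095 -0.427 3.358
vertex -2.48 -1.165 3.225
vertex -3.442 -1.082 3.324
endloop
endfacet
facet normal -0.879 0.459 0.130
outer loop
vertex -3.095 -0.427 3.358
vertex -3.442 -1.082 3.324
vertex -2.994 -0.536 4.428
endloop
endfacet
facet normal -0.879 0.458 0.130
outer loop
vertex -2.994 -0.536 4.428
vertex -3.442 -1.082 3.324
vertex -3.341 -1.192 4.394
endloop
endfacet
facet normal 0.093 -0.101 0.991
outer loop
vertex -2.994 -0.536 4.428
vertex -3.341 -1.192 4.394
vertex -2.38 -1.275 4.295
endloop
endfacet
facet normal -0.093 0.101 -0.991
outer loop
vertex -3.442 -1.082 3.324
vertex -2.48 -1.165 3.225
vertex -3.225 -1.787 3.232
endloop
endfacet
facet normal -0.952 -0.301 0.059
outer loop
vertex -3.442 -1.082 3.324
vertex -3.225 -1.787 3.232
vertex -3.341 -1.192 4.394
endloop
endfacet
facet normal -0.952 -0.300 0.058
outer loop
vertex -3.341 -1.192 4.394
vertex -3.225 -1.787 3.232
vertex -3.125 -1.896 4.301
endloop
endfacet
facet normal 0.093 -0.102 0.990
outer loop
vertex -3.341 -1.192 4.394
vertex -3.125 -1.896 4.301
vertex -2.38 -1.275 4.295
endloop
endfacet
facet normal -0.093 0.101 -0.991
outer loop
vertex -3.225 -1.787 3.232
vertex -2.48 -1.165 3.225
vertex -2.572 -2.127 3.136
endloop
endfacet
facet normal -0.467 -0.883 -0.046
outer loop
vertex -3.225 -1.787 3.232
vertex -2.572 -2.127 3.136
vertex -3.125 -1.896 4.301
endloop
endfacet
facet normal -0.467 -0.883 -0.046
outer loop
vertex -3.125 -1.896 4.301
vertex -2.572 -2.127 3.136
vertex -2.472 -2.236 4.205
endloop
endfacet
facet normal 0.093 -0.102 0.990
outer loop
vertex -3.125 -1.896 4.301
vertex -2.472 -2.236 4.205
vertex -2.38 -1.275 4.295
endloop
endfacet
facet normal -0.094 0.101 -0.991
outer loop
vertex -2.572 -2.127 3.136
vertex -2.48 -1.165 3.225
vertex -1.866 -1.904 3.092
endloop
endfacet
facet normal 0.292 -0.948 -0.124
outer loop
vertex -2.572 -2.127 3.136
vertex -1.866 -1.904 3.092
vertex -2.472 -2.236 4.205
endloop
endfacet
facet normal 0.292 -0.948 -0.124
outer loop
vertex -2.472 -2.236 4.205
vertex -1.866 -1.904 3.092
vertex -1.765 -2.013 4.162
endloop
endfacet
facet normal 0.092 -0.102 0.991
outer loop
vertex -2.472 -2.236 4.205
vertex -1.765 -2.013 4.162
vertex -2.38 -1.275 4.295
endloop
endfacet
facet normal -0.093 0.101 -0.991
outer loop
vertex -1.866 -1.904 3.092
vertex -2.48 -1.165 3.225
vertex -1.519 -1.248 3.126
endloop
endfacet
facet normal 0.879 -0.458 -0.130
outer loop
vertex -1.866 -1.904 3.092
vertex -1.519 -1.248 3.126
vertex -1.765 -2.013 4.162
endloop
endfacet
facet normal 0.879 -0.459 -0.130
outer loop
vertex -1.765 -2.013 4.162
vertex -1.519 -1.248 3.126
vertex -1.418 -1.358 4.196
endloop
endfacet
facet normal 0.093 -0.101 0.991
outer loop
vertex -1.765 -2.013 4.162
vertex -1.418 -1.358 4.196
vertex -2.38 -1.275 4.295
endloop
endfacet
facet normal -0.675 0.452 0.582
outer loop
vertex -2.681 0.422 2.652
vertex -1.892 2.077 2.282
vertex -3.746 0.619 1.264
endloop
endfacet
facet normal -0.422 -0.885 0.198
outer loop
vertex -2.348 -0.317 0.058
vertex -2.681 0.422 2.652
vertex -3.746 0.619 1.264
endloop
endfacet
facet normal -0.675 0.452 0.582
outer loop
vertex -3.746 0.619 1.264
vertex -1.892 2.077 2.282
vertex -2.957 2.274 0.894
endloop
endfacet
facet normal -0.605 0.112 -0.788
outer loop
vertex -2.957 2.274 0.894
vertex -2.348 -0.317 0.058
vertex -3.746 0.619 1.264
endloop
endfacet
facet normal 0.605 -0.112 0.788
outer loop
vertex -2.681 0.422 2.652
vertex -0.494 1.141 1.076
vertex -1.892 2.077 2.282
endloop
endfacet
facet normal -0.422 -0.885 0.198
outer loop
vertex -1.283 -0.514 1.446
vertex -2.681 0.422 2.652
vertex -2.348 -0.317 0.058
endloop
endfacet
facet normal 0.605 -0.112 0.788
outer loop
vertex -1.283 -0.514 1.446
vertex -0.494 1.141 1.076
vertex -2.681 0.422 2.652
endloop
endfacet
facet normal 0.422 0.885 -0.198
outer loop
vertex -1.892 2.077 2.282
vertex -0.494 1.141 1.076
vertex -2.957 2.274 0.894
endloop
endfacet
facet normal -0.605 0.112 -0.788
outer loop
vertex -1.559 1.338 -0.312
vertex -2.348 -0.317 0.058
vertex -2.957 2.274 0.894
endloop
endfacet
facet normal 0.422 0.885 -0.198
outer loop
vertex -2.957 2.274 0.894
vertex -0.494 1.141 1.076
vertex -1.559 1.338 -0.312
endloop
endfacet
facet normal 0.675 -0.452 -0.582
outer loop
vertex -1.559 1.338 -0.312
vertex -1.283 -0.514 1.446
vertex -2.348 -0.317 0.058
endloop
endfacet
facet normal 0.675 -0.452 -0.582
outer loop
vertex -0.494 1.141 1.076
vertex -1.283 -0.514 1.446
vertex -1.559 1.338 -0.312
endloop
endfacet

endsolid


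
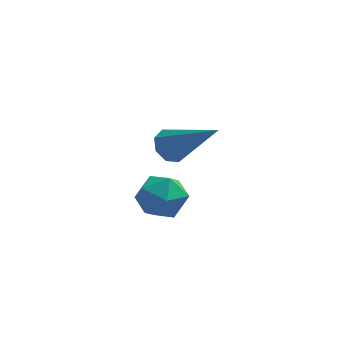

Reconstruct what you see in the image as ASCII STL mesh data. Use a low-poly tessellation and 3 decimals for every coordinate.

solid 
facet normal 0.399 0.847 -0.352
outer loop
vertex 3.37 -0.875 -4.132
vertex 2.649 -0.459 -3.949
vertex 3.271 -0.511 -3.368
endloop
endfacet
facet normal 0.904 0.420 -0.083
outer loop
vertex 3.37 -0.875 -4.132
vertex 3.271 -0.511 -3.368
vertex 3.624 -1.283 -3.43
endloop
endfacet
facet normal 0.878 -0.201 -0.435
outer loop
vertex 3.37 -0.875 -4.132
vertex 3.624 -1.283 -3.43
vertex 3.221 -1.709 -4.047
endloop
endfacet
facet normal 0.358 -0.158 -0.921
outer loop
vertex 3.37 -0.875 -4.132
vertex 3.221 -1.709 -4.047
vertex 2.619 -1.2 -4.368
endloop
endfacet
facet normal 0.062 0.489 -0.870
outer loop
vertex 3.37 -0.875 -4.132
vertex 2.619 -1.2 -4.368
vertex 2.649 -0.459 -3.949
endloop
endfacet
facet normal 0.744 0.292 0.601
outer loop
vertex 3.624 -1.283 -3.43
vertex 3.271 -0.511 -3.368
vertex 3.061 -1.12 -2.812
endloop
endfacet
facet normal -0.073 0.983 0.166
outer loop
vertex 3.271 -0.511 -3.368
vertex 2.649 -0.459 -3.949
vertex 2.459 -0.611 -3.133
endloop
endfacet
facet normal -0.620 0.405 -0.672
outer loop
vertex 2.649 -0.459 -3.949
vertex 2.619 -1.2 -4.368
vertex 2.056 -1.037 -3.75
endloop
endfacet
facet normal -0.139 -0.641 -0.755
outer loop
vertex 2.619 -1.2 -4.368
vertex 3.221 -1.709 -4.047
vertex 2.409 -1.809 -3.812
endloop
endfacet
facet normal 0.703 -0.710 0.031
outer loop
vertex 3.221 -1.709 -4.047
vertex 3.624 -1.283 -3.43
vertex 3.031 -1.861 -3.231
endloop
endfacet
facet normal -0.358 0.158 0.921
outer loop
vertex 2.31 -1.445 -3.048
vertex 3.061 -1.12 -2.812
vertex 2.459 -0.611 -3.133
endloop
endfacet
facet normal -0.878 0.201 0.435
outer loop
vertex 2.31 -1.445 -3.048
vertex 2.459 -0.611 -3.133
vertex 2.056 -1.037 -3.75
endloop
endfacet
facet normal -0.904 -0.420 0.083
outer loop
vertex 2.31 -1.445 -3.048
vertex 2.056 -1.037 -3.75
vertex 2.409 -1.809 -3.812
endloop
endfacet
facet normal -0.399 -0.847 0.352
outer loop
vertex 2.31 -1.445 -3.048
vertex 2.409 -1.809 -3.812
vertex 3.031 -1.861 -3.231
endloop
endfacet
facet normal -0.062 -0.489 0.870
outer loop
vertex 2.31 -1.445 -3.048
vertex 3.031 -1.861 -3.231
vertex 3.061 -1.12 -2.812
endloop
endfacet
facet normal 0.139 0.641 0.755
outer loop
vertex 2.459 -0.611 -3.133
vertex 3.061 -1.12 -2.812
vertex 3.271 -0.511 -3.368
endloop
endfacet
facet normal -0.703 0.710 -0.031
outer loop
vertex 2.056 -1.037 -3.75
vertex 2.459 -0.611 -3.133
vertex 2.649 -0.459 -3.949
endloop
endfacet
facet normal -0.744 -0.292 -0.601
outer loop
vertex 2.409 -1.809 -3.812
vertex 2.056 -1.037 -3.75
vertex 2.619 -1.2 -4.368
endloop
endfacet
facet normal 0.073 -0.983 -0.166
outer loop
vertex 3.031 -1.861 -3.231
vertex 2.409 -1.809 -3.812
vertex 3.221 -1.709 -4.047
endloop
endfacet
facet normal 0.620 -0.405 0.672
outer loop
vertex 3.061 -1.12 -2.812
vertex 3.031 -1.861 -3.231
vertex 3.624 -1.283 -3.43
endloop
endfacet
facet normal -0.654 0.411 -0.635
outer loop
vertex 3.374 -1.983 -1.471
vertex 3.126 -1.687 -1.024
vertex 3.564 -1.578 -1.405
endloop
endfacet
facet normal 0.775 -0.271 -0.571
outer loop
vertex 3.374 -1.983 -1.471
vertex 3.564 -1.578 -1.405
vertex 4.474 -2.533 0.284
endloop
endfacet
facet normal -0.654 0.411 -0.635
outer loop
vertex 3.564 -1.578 -1.405
vertex 3.126 -1.687 -1.024
vertex 3.497 -1.238 -1.116
endloop
endfacet
facet normal 0.884 0.391 -0.255
outer loop
vertex 3.564 -1.578 -1.405
vertex 3.497 -1.238 -1.116
vertex 4.474 -2.533 0.284
endloop
endfacet
facet normal -0.654 0.411 -0.635
outer loop
vertex 3.497 -1.238 -1.116
vertex 3.126 -1.687 -1.024
vertex 3.213 -1.16 -0.773
endloop
endfacet
facet normal 0.574 0.761 0.303
outer loop
vertex 3.497 -1.238 -1.116
vertex 3.213 -1.16 -0.773
vertex 4.474 -2.533 0.284
endloop
endfacet
facet normal -0.654 0.411 -0.635
outer loop
vertex 3.213 -1.16 -0.773
vertex 3.126 -1.687 -1.024
vertex 2.878 -1.392 -0.578
endloop
endfacet
facet normal 0.023 0.623 0.782
outer loop
vertex 3.213 -1.16 -0.773
vertex 2.878 -1.392 -0.578
vertex 4.474 -2.533 0.284
endloop
endfacet
facet normal -0.655 0.410 -0.635
outer loop
vertex 2.878 -1.392 -0.578
vertex 3.126 -1.687 -1.024
vertex 2.689 -1.796 -0.644
endloop
endfacet
facet normal -0.441 0.060 0.896
outer loop
vertex 2.878 -1.392 -0.578
vertex 2.689 -1.796 -0.644
vertex 4.474 -2.533 0.284
endloop
endfacet
facet normal -0.654 0.411 -0.635
outer loop
vertex 2.689 -1.796 -0.644
vertex 3.126 -1.687 -1.024
vertex 2.755 -2.137 -0.933
endloop
endfacet
facet normal -0.550 -0.599 0.582
outer loop
vertex 2.689 -1.796 -0.644
vertex 2.755 -2.137 -0.933
vertex 4.474 -2.533 0.284
endloop
endfacet
facet normal -0.653 0.410 -0.637
outer loop
vertex 2.755 -2.137 -0.933
vertex 3.126 -1.687 -1.024
vertex 3.04 -2.214 -1.275
endloop
endfacet
facet normal -0.238 -0.971 0.020
outer loop
vertex 2.755 -2.137 -0.933
vertex 3.04 -2.214 -1.275
vertex 4.474 -2.533 0.284
endloop
endfacet
facet normal -0.656 0.409 -0.635
outer loop
vertex 3.04 -2.214 -1.275
vertex 3.126 -1.687 -1.024
vertex 3.374 -1.983 -1.471
endloop
endfacet
facet normal 0.310 -0.835 -0.456
outer loop
vertex 3.04 -2.214 -1.275
vertex 3.374 -1.983 -1.471
vertex 4.474 -2.533 0.284
endloop
endfacet

endsolid


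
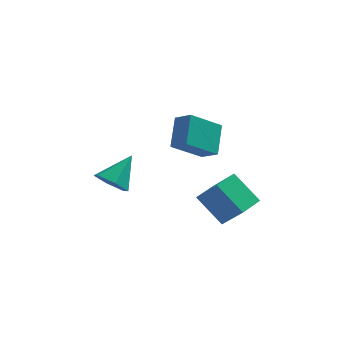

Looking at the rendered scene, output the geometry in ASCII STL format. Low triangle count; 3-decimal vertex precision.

solid 
facet normal -0.512 0.398 -0.761
outer loop
vertex 0.904 1.536 -2.886
vertex 1.723 2.621 -2.87
vertex 2.086 0.663 -4.137
endloop
endfacet
facet normal -0.602 -0.798 -0.012
outer loop
vertex 3.017 -0.061 -2.75
vertex 0.904 1.536 -2.886
vertex 2.086 0.663 -4.137
endloop
endfacet
facet normal -0.511 0.398 -0.762
outer loop
vertex 2.086 0.663 -4.137
vertex 1.723 2.621 -2.87
vertex 2.906 1.748 -4.12
endloop
endfacet
facet normal 0.613 -0.453 -0.648
outer loop
vertex 2.906 1.748 -4.12
vertex 3.017 -0.061 -2.75
vertex 2.086 0.663 -4.137
endloop
endfacet
facet normal -0.613 0.453 0.648
outer loop
vertex 0.904 1.536 -2.886
vertex 2.654 1.897 -1.483
vertex 1.723 2.621 -2.87
endloop
endfacet
facet normal -0.602 -0.798 -0.013
outer loop
vertex 1.834 0.812 -1.5
vertex 0.904 1.536 -2.886
vertex 3.017 -0.061 -2.75
endloop
endfacet
facet normal -0.613 0.453 0.648
outer loop
vertex 1.834 0.812 -1.5
vertex 2.654 1.897 -1.483
vertex 0.904 1.536 -2.886
endloop
endfacet
facet normal 0.602 0.798 0.012
outer loop
vertex 1.723 2.621 -2.87
vertex 2.654 1.897 -1.483
vertex 2.906 1.748 -4.12
endloop
endfacet
facet normal 0.613 -0.453 -0.648
outer loop
vertex 3.836 1.024 -2.734
vertex 3.017 -0.061 -2.75
vertex 2.906 1.748 -4.12
endloop
endfacet
facet normal 0.603 0.798 0.012
outer loop
vertex 2.906 1.748 -4.12
vertex 2.654 1.897 -1.483
vertex 3.836 1.024 -2.734
endloop
endfacet
facet normal 0.512 -0.397 0.762
outer loop
vertex 3.836 1.024 -2.734
vertex 1.834 0.812 -1.5
vertex 3.017 -0.061 -2.75
endloop
endfacet
facet normal 0.511 -0.398 0.761
outer loop
vertex 2.654 1.897 -1.483
vertex 1.834 0.812 -1.5
vertex 3.836 1.024 -2.734
endloop
endfacet
facet normal -0.681 0.510 -0.525
outer loop
vertex -0.08 2.822 1.756
vertex 1.365 3.525 0.565
vertex -0.287 1.456 0.698
endloop
endfacet
facet normal -0.723 -0.352 0.595
outer loop
vertex 0.435 0.915 1.255
vertex -0.08 2.822 1.756
vertex -0.287 1.456 0.698
endloop
endfacet
facet normal -0.681 0.510 -0.525
outer loop
vertex -0.287 1.456 0.698
vertex 1.365 3.525 0.565
vertex 1.158 2.159 -0.493
endloop
endfacet
facet normal -0.119 -0.785 -0.608
outer loop
vertex 1.158 2.159 -0.493
vertex 0.435 0.915 1.255
vertex -0.287 1.456 0.698
endloop
endfacet
facet normal 0.119 0.785 0.608
outer loop
vertex -0.08 2.822 1.756
vertex 2.087 2.984 1.122
vertex 1.365 3.525 0.565
endloop
endfacet
facet normal -0.723 -0.352 0.595
outer loop
vertex 0.642 2.281 2.313
vertex -0.08 2.822 1.756
vertex 0.435 0.915 1.255
endloop
endfacet
facet normal 0.119 0.785 0.608
outer loop
vertex 0.642 2.281 2.313
vertex 2.087 2.984 1.122
vertex -0.08 2.822 1.756
endloop
endfacet
facet normal 0.723 0.352 -0.595
outer loop
vertex 1.365 3.525 0.565
vertex 2.087 2.984 1.122
vertex 1.158 2.159 -0.493
endloop
endfacet
facet normal -0.119 -0.785 -0.608
outer loop
vertex 1.88 1.618 0.064
vertex 0.435 0.915 1.255
vertex 1.158 2.159 -0.493
endloop
endfacet
facet normal 0.723 0.352 -0.595
outer loop
vertex 1.158 2.159 -0.493
vertex 2.087 2.984 1.122
vertex 1.88 1.618 0.064
endloop
endfacet
facet normal 0.681 -0.510 0.525
outer loop
vertex 1.88 1.618 0.064
vertex 0.642 2.281 2.313
vertex 0.435 0.915 1.255
endloop
endfacet
facet normal 0.681 -0.510 0.525
outer loop
vertex 2.087 2.984 1.122
vertex 0.642 2.281 2.313
vertex 1.88 1.618 0.064
endloop
endfacet
facet normal -0.510 -0.600 -0.616
outer loop
vertex -2.261 1.944 -2.746
vertex -3.082 2.443 -2.552
vertex -2.506 2.717 -3.296
endloop
endfacet
facet normal 0.960 0.125 -0.252
outer loop
vertex -2.261 1.944 -2.746
vertex -2.506 2.717 -3.296
vertex -2.118 3.577 -1.388
endloop
endfacet
facet normal -0.510 -0.600 -0.616
outer loop
vertex -2.506 2.717 -3.296
vertex -3.082 2.443 -2.552
vertex -3.327 3.216 -3.102
endloop
endfacet
facet normal 0.387 0.809 -0.443
outer loop
vertex -2.506 2.717 -3.296
vertex -3.327 3.216 -3.102
vertex -2.118 3.577 -1.388
endloop
endfacet
facet normal -0.510 -0.600 -0.616
outer loop
vertex -3.327 3.216 -3.102
vertex -3.082 2.443 -2.552
vertex -3.903 2.942 -2.359
endloop
endfacet
facet normal -0.364 0.930 0.061
outer loop
vertex -3.327 3.216 -3.102
vertex -3.903 2.942 -2.359
vertex -2.118 3.577 -1.388
endloop
endfacet
facet normal -0.510 -0.601 -0.616
outer loop
vertex -3.903 2.942 -2.359
vertex -3.082 2.443 -2.552
vertex -3.658 2.169 -1.808
endloop
endfacet
facet normal -0.542 0.367 0.756
outer loop
vertex -3.903 2.942 -2.359
vertex -3.658 2.169 -1.808
vertex -2.118 3.577 -1.388
endloop
endfacet
facet normal -0.510 -0.600 -0.616
outer loop
vertex -3.658 2.169 -1.808
vertex -3.082 2.443 -2.552
vertex -2.837 1.67 -2.002
endloop
endfacet
facet normal 0.031 -0.317 0.948
outer loop
vertex -3.658 2.169 -1.808
vertex -2.837 1.67 -2.002
vertex -2.118 3.577 -1.388
endloop
endfacet
facet normal -0.510 -0.600 -0.616
outer loop
vertex -2.837 1.67 -2.002
vertex -3.082 2.443 -2.552
vertex -2.261 1.944 -2.746
endloop
endfacet
facet normal 0.782 -0.438 0.444
outer loop
vertex -2.837 1.67 -2.002
vertex -2.261 1.944 -2.746
vertex -2.118 3.577 -1.388
endloop
endfacet

endsolid


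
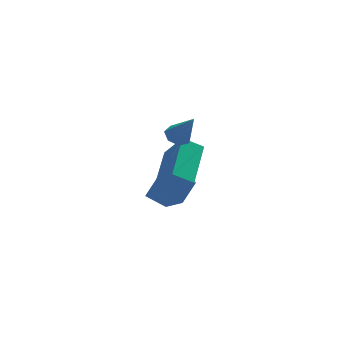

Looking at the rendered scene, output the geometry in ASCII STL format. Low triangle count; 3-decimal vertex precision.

solid 
facet normal -0.572 -0.703 0.423
outer loop
vertex -1.305 -1.608 -3.19
vertex -1.967 -0.899 -2.908
vertex -1.896 -1.75 -4.224
endloop
endfacet
facet normal 0.656 -0.701 -0.279
outer loop
vertex -0.913 -0.541 -4.952
vertex -1.305 -1.608 -3.19
vertex -1.896 -1.75 -4.224
endloop
endfacet
facet normal -0.571 -0.703 0.424
outer loop
vertex -1.896 -1.75 -4.224
vertex -1.967 -0.899 -2.908
vertex -2.559 -1.041 -3.942
endloop
endfacet
facet normal -0.493 -0.118 -0.862
outer loop
vertex -2.559 -1.041 -3.942
vertex -0.913 -0.541 -4.952
vertex -1.896 -1.75 -4.224
endloop
endfacet
facet normal 0.493 0.118 0.862
outer loop
vertex -1.305 -1.608 -3.19
vertex -0.984 0.31 -3.636
vertex -1.967 -0.899 -2.908
endloop
endfacet
facet normal 0.656 -0.702 -0.279
outer loop
vertex -0.321 -0.399 -3.918
vertex -1.305 -1.608 -3.19
vertex -0.913 -0.541 -4.952
endloop
endfacet
facet normal 0.493 0.118 0.862
outer loop
vertex -0.321 -0.399 -3.918
vertex -0.984 0.31 -3.636
vertex -1.305 -1.608 -3.19
endloop
endfacet
facet normal -0.656 0.701 0.279
outer loop
vertex -1.967 -0.899 -2.908
vertex -0.984 0.31 -3.636
vertex -2.559 -1.041 -3.942
endloop
endfacet
facet normal -0.493 -0.118 -0.862
outer loop
vertex -1.575 0.168 -4.67
vertex -0.913 -0.541 -4.952
vertex -2.559 -1.041 -3.942
endloop
endfacet
facet normal -0.656 0.702 0.279
outer loop
vertex -2.559 -1.041 -3.942
vertex -0.984 0.31 -3.636
vertex -1.575 0.168 -4.67
endloop
endfacet
facet normal 0.572 0.702 -0.424
outer loop
vertex -1.575 0.168 -4.67
vertex -0.321 -0.399 -3.918
vertex -0.913 -0.541 -4.952
endloop
endfacet
facet normal 0.572 0.703 -0.423
outer loop
vertex -0.984 0.31 -3.636
vertex -0.321 -0.399 -3.918
vertex -1.575 0.168 -4.67
endloop
endfacet
facet normal -0.839 0.196 0.508
outer loop
vertex -2.299 -4.399 -0.567
vertex -1.427 -2.536 0.155
vertex -2.838 -3.696 -1.728
endloop
endfacet
facet normal -0.400 -0.854 -0.332
outer loop
vertex -2.033 -3.884 -2.215
vertex -2.299 -4.399 -0.567
vertex -2.838 -3.696 -1.728
endloop
endfacet
facet normal -0.839 0.195 0.508
outer loop
vertex -2.838 -3.696 -1.728
vertex -1.427 -2.536 0.155
vertex -1.966 -1.833 -1.005
endloop
endfacet
facet normal -0.369 0.481 -0.795
outer loop
vertex -1.966 -1.833 -1.005
vertex -2.033 -3.884 -2.215
vertex -2.838 -3.696 -1.728
endloop
endfacet
facet normal 0.369 -0.481 0.795
outer loop
vertex -2.299 -4.399 -0.567
vertex -0.622 -2.724 -0.332
vertex -1.427 -2.536 0.155
endloop
endfacet
facet normal -0.400 -0.854 -0.332
outer loop
vertex -1.494 -4.587 -1.055
vertex -2.299 -4.399 -0.567
vertex -2.033 -3.884 -2.215
endloop
endfacet
facet normal 0.369 -0.481 0.795
outer loop
vertex -1.494 -4.587 -1.055
vertex -0.622 -2.724 -0.332
vertex -2.299 -4.399 -0.567
endloop
endfacet
facet normal 0.400 0.854 0.332
outer loop
vertex -1.427 -2.536 0.155
vertex -0.622 -2.724 -0.332
vertex -1.966 -1.833 -1.005
endloop
endfacet
facet normal -0.370 0.481 -0.795
outer loop
vertex -1.161 -2.021 -1.493
vertex -2.033 -3.884 -2.215
vertex -1.966 -1.833 -1.005
endloop
endfacet
facet normal 0.400 0.854 0.331
outer loop
vertex -1.966 -1.833 -1.005
vertex -0.622 -2.724 -0.332
vertex -1.161 -2.021 -1.493
endloop
endfacet
facet normal 0.839 -0.196 -0.508
outer loop
vertex -1.161 -2.021 -1.493
vertex -1.494 -4.587 -1.055
vertex -2.033 -3.884 -2.215
endloop
endfacet
facet normal 0.839 -0.196 -0.508
outer loop
vertex -0.622 -2.724 -0.332
vertex -1.494 -4.587 -1.055
vertex -1.161 -2.021 -1.493
endloop
endfacet
facet normal -0.315 0.435 -0.843
outer loop
vertex -1.23 -2.806 0.007
vertex -1.603 -2.497 0.306
vertex -1.065 -2.369 0.171
endloop
endfacet
facet normal 0.943 -0.309 -0.124
outer loop
vertex -1.23 -2.806 0.007
vertex -1.065 -2.369 0.171
vertex -1.137 -3.143 1.554
endloop
endfacet
facet normal -0.315 0.437 -0.843
outer loop
vertex -1.065 -2.369 0.171
vertex -1.603 -2.497 0.306
vertex -1.305 -2.029 0.437
endloop
endfacet
facet normal 0.873 0.404 0.272
outer loop
vertex -1.065 -2.369 0.171
vertex -1.305 -2.029 0.437
vertex -1.137 -3.143 1.554
endloop
endfacet
facet normal -0.316 0.437 -0.842
outer loop
vertex -1.305 -2.029 0.437
vertex -1.603 -2.497 0.306
vertex -1.77 -2.041 0.605
endloop
endfacet
facet normal 0.224 0.707 0.671
outer loop
vertex -1.305 -2.029 0.437
vertex -1.77 -2.041 0.605
vertex -1.137 -3.143 1.554
endloop
endfacet
facet normal -0.315 0.437 -0.842
outer loop
vertex -1.77 -2.041 0.605
vertex -1.603 -2.497 0.306
vertex -2.11 -2.396 0.548
endloop
endfacet
facet normal -0.516 0.370 0.773
outer loop
vertex -1.77 -2.041 0.605
vertex -2.11 -2.396 0.548
vertex -1.137 -3.143 1.554
endloop
endfacet
facet normal -0.315 0.437 -0.843
outer loop
vertex -2.11 -2.396 0.548
vertex -1.603 -2.497 0.306
vertex -2.068 -2.827 0.309
endloop
endfacet
facet normal -0.790 -0.355 0.501
outer loop
vertex -2.11 -2.396 0.548
vertex -2.068 -2.827 0.309
vertex -1.137 -3.143 1.554
endloop
endfacet
facet normal -0.315 0.437 -0.843
outer loop
vertex -2.068 -2.827 0.309
vertex -1.603 -2.497 0.306
vertex -1.676 -3.009 0.068
endloop
endfacet
facet normal -0.390 -0.919 0.059
outer loop
vertex -2.068 -2.827 0.309
vertex -1.676 -3.009 0.068
vertex -1.137 -3.143 1.554
endloop
endfacet
facet normal -0.314 0.437 -0.843
outer loop
vertex -1.676 -3.009 0.068
vertex -1.603 -2.497 0.306
vertex -1.23 -2.806 0.007
endloop
endfacet
facet normal 0.379 -0.899 -0.219
outer loop
vertex -1.676 -3.009 0.068
vertex -1.23 -2.806 0.007
vertex -1.137 -3.143 1.554
endloop
endfacet

endsolid


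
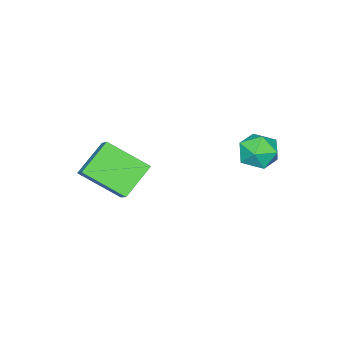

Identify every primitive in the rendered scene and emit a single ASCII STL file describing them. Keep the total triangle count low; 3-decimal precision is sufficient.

solid 
facet normal 0.295 0.601 0.743
outer loop
vertex 0.543 1.35 3.289
vertex 0.539 0.779 3.753
vertex 1.15 0.944 3.377
endloop
endfacet
facet normal 0.541 0.833 0.114
outer loop
vertex 0.543 1.35 3.289
vertex 1.15 0.944 3.377
vertex 0.95 1.166 2.705
endloop
endfacet
facet normal -0.018 0.950 -0.312
outer loop
vertex 0.543 1.35 3.289
vertex 0.95 1.166 2.705
vertex 0.216 1.139 2.665
endloop
endfacet
facet normal -0.611 0.790 0.053
outer loop
vertex 0.543 1.35 3.289
vertex 0.216 1.139 2.665
vertex -0.038 0.899 3.313
endloop
endfacet
facet normal -0.417 0.575 0.704
outer loop
vertex 0.543 1.35 3.289
vertex -0.038 0.899 3.313
vertex 0.539 0.779 3.753
endloop
endfacet
facet normal 0.934 0.312 -0.175
outer loop
vertex 0.95 1.166 2.705
vertex 1.15 0.944 3.377
vertex 1.198 0.481 2.807
endloop
endfacet
facet normal 0.535 -0.063 0.842
outer loop
vertex 1.15 0.944 3.377
vertex 0.539 0.779 3.753
vertex 0.944 0.241 3.455
endloop
endfacet
facet normal -0.617 -0.107 0.780
outer loop
vertex 0.539 0.779 3.753
vertex -0.038 0.899 3.313
vertex 0.21 0.214 3.415
endloop
endfacet
facet normal -0.930 0.242 -0.275
outer loop
vertex -0.038 0.899 3.313
vertex 0.216 1.139 2.665
vertex 0.01 0.436 2.743
endloop
endfacet
facet normal 0.029 0.501 -0.865
outer loop
vertex 0.216 1.139 2.665
vertex 0.95 1.166 2.705
vertex 0.621 0.601 2.367
endloop
endfacet
facet normal 0.611 -0.790 -0.053
outer loop
vertex 0.617 0.03 2.831
vertex 1.198 0.481 2.807
vertex 0.944 0.241 3.455
endloop
endfacet
facet normal 0.018 -0.950 0.312
outer loop
vertex 0.617 0.03 2.831
vertex 0.944 0.241 3.455
vertex 0.21 0.214 3.415
endloop
endfacet
facet normal -0.541 -0.833 -0.114
outer loop
vertex 0.617 0.03 2.831
vertex 0.21 0.214 3.415
vertex 0.01 0.436 2.743
endloop
endfacet
facet normal -0.295 -0.601 -0.743
outer loop
vertex 0.617 0.03 2.831
vertex 0.01 0.436 2.743
vertex 0.621 0.601 2.367
endloop
endfacet
facet normal 0.417 -0.575 -0.704
outer loop
vertex 0.617 0.03 2.831
vertex 0.621 0.601 2.367
vertex 1.198 0.481 2.807
endloop
endfacet
facet normal 0.930 -0.242 0.275
outer loop
vertex 0.944 0.241 3.455
vertex 1.198 0.481 2.807
vertex 1.15 0.944 3.377
endloop
endfacet
facet normal -0.029 -0.501 0.865
outer loop
vertex 0.21 0.214 3.415
vertex 0.944 0.241 3.455
vertex 0.539 0.779 3.753
endloop
endfacet
facet normal -0.934 -0.312 0.175
outer loop
vertex 0.01 0.436 2.743
vertex 0.21 0.214 3.415
vertex -0.038 0.899 3.313
endloop
endfacet
facet normal -0.535 0.063 -0.842
outer loop
vertex 0.621 0.601 2.367
vertex 0.01 0.436 2.743
vertex 0.216 1.139 2.665
endloop
endfacet
facet normal 0.617 0.107 -0.780
outer loop
vertex 1.198 0.481 2.807
vertex 0.621 0.601 2.367
vertex 0.95 1.166 2.705
endloop
endfacet
facet normal -0.497 -0.590 -0.636
outer loop
vertex 3.862 -3.723 1.925
vertex 2.774 -3.645 2.703
vertex 3.37 -2.426 1.108
endloop
endfacet
facet normal 0.812 -0.058 -0.581
outer loop
vertex 3.986 -1.695 1.897
vertex 3.862 -3.723 1.925
vertex 3.37 -2.426 1.108
endloop
endfacet
facet normal -0.496 -0.590 -0.637
outer loop
vertex 3.37 -2.426 1.108
vertex 2.774 -3.645 2.703
vertex 2.282 -2.349 1.885
endloop
endfacet
facet normal -0.306 0.806 -0.508
outer loop
vertex 2.282 -2.349 1.885
vertex 3.986 -1.695 1.897
vertex 3.37 -2.426 1.108
endloop
endfacet
facet normal 0.305 -0.805 0.508
outer loop
vertex 3.862 -3.723 1.925
vertex 3.39 -2.914 3.492
vertex 2.774 -3.645 2.703
endloop
endfacet
facet normal 0.813 -0.058 -0.580
outer loop
vertex 4.478 -2.991 2.715
vertex 3.862 -3.723 1.925
vertex 3.986 -1.695 1.897
endloop
endfacet
facet normal 0.306 -0.805 0.508
outer loop
vertex 4.478 -2.991 2.715
vertex 3.39 -2.914 3.492
vertex 3.862 -3.723 1.925
endloop
endfacet
facet normal -0.812 0.058 0.580
outer loop
vertex 2.774 -3.645 2.703
vertex 3.39 -2.914 3.492
vertex 2.282 -2.349 1.885
endloop
endfacet
facet normal -0.306 0.805 -0.508
outer loop
vertex 2.898 -1.617 2.675
vertex 3.986 -1.695 1.897
vertex 2.282 -2.349 1.885
endloop
endfacet
facet normal -0.812 0.057 0.580
outer loop
vertex 2.282 -2.349 1.885
vertex 3.39 -2.914 3.492
vertex 2.898 -1.617 2.675
endloop
endfacet
facet normal 0.497 0.590 0.636
outer loop
vertex 2.898 -1.617 2.675
vertex 4.478 -2.991 2.715
vertex 3.986 -1.695 1.897
endloop
endfacet
facet normal 0.497 0.590 0.637
outer loop
vertex 3.39 -2.914 3.492
vertex 4.478 -2.991 2.715
vertex 2.898 -1.617 2.675
endloop
endfacet

endsolid
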